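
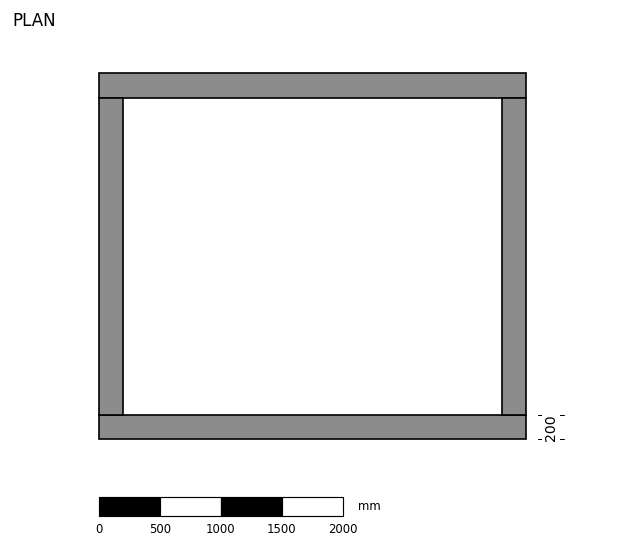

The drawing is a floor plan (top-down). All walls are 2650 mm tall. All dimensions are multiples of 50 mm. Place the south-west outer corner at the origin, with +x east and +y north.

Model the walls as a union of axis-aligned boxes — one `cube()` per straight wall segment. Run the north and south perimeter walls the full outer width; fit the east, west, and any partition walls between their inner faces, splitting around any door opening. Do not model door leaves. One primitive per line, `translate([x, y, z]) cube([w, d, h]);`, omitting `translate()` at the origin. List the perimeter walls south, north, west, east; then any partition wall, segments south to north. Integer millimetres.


cube([3500, 200, 2650]);
translate([0, 2800, 0]) cube([3500, 200, 2650]);
translate([0, 200, 0]) cube([200, 2600, 2650]);
translate([3300, 200, 0]) cube([200, 2600, 2650]);


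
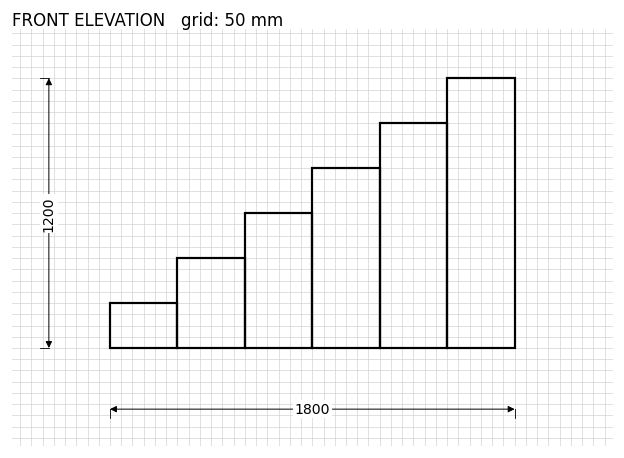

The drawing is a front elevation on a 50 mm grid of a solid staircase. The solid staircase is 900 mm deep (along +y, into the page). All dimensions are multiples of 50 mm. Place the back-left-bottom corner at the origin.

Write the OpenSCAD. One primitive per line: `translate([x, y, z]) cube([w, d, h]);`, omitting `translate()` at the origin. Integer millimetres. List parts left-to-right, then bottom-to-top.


cube([300, 900, 200]);
translate([300, 0, 0]) cube([300, 900, 400]);
translate([600, 0, 0]) cube([300, 900, 600]);
translate([900, 0, 0]) cube([300, 900, 800]);
translate([1200, 0, 0]) cube([300, 900, 1000]);
translate([1500, 0, 0]) cube([300, 900, 1200]);


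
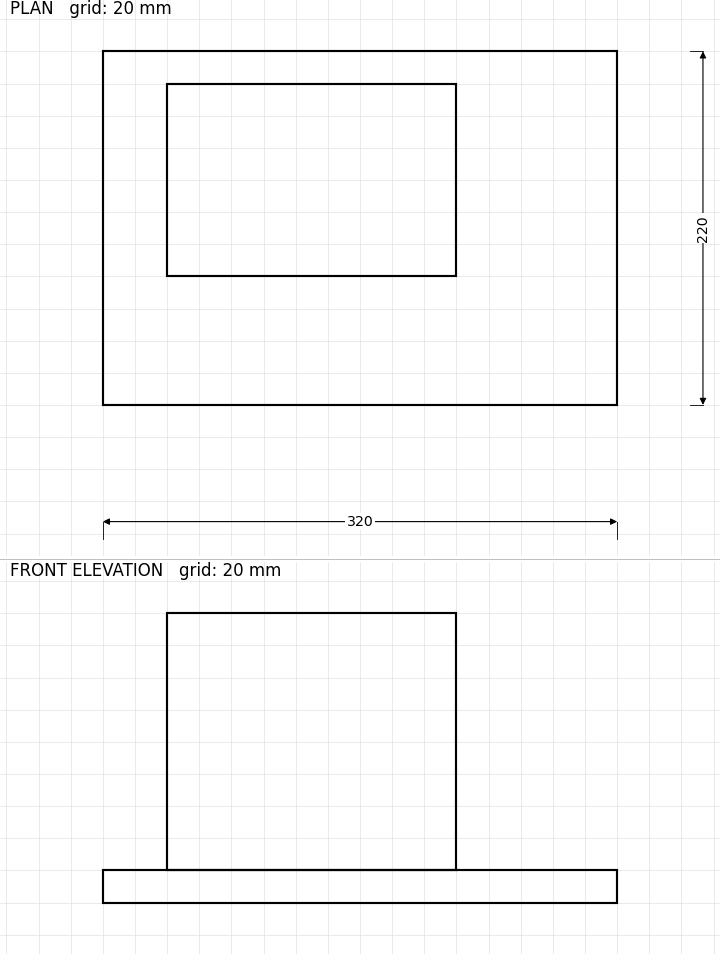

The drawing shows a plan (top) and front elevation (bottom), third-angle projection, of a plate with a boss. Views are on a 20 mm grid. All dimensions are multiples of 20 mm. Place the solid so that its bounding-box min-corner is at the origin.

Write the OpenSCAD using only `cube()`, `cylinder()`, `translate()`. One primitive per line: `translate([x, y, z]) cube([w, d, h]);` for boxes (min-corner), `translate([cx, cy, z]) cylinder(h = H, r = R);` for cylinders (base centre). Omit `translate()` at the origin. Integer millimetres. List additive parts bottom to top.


cube([320, 220, 20]);
translate([40, 80, 20]) cube([180, 120, 160]);


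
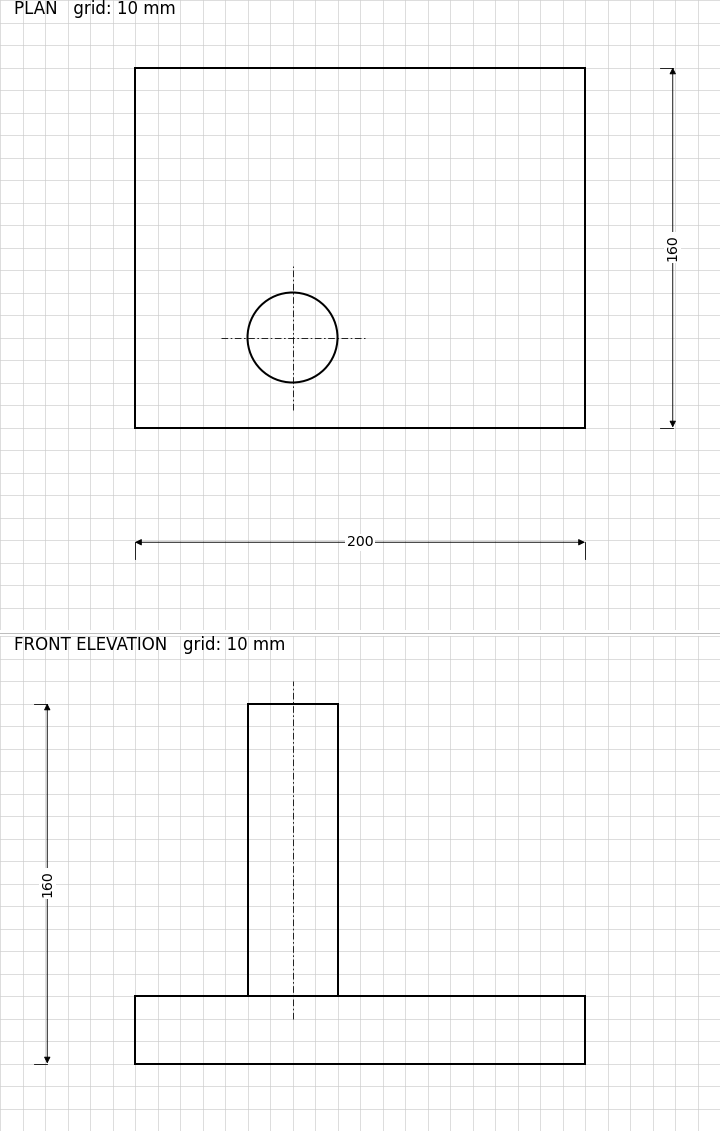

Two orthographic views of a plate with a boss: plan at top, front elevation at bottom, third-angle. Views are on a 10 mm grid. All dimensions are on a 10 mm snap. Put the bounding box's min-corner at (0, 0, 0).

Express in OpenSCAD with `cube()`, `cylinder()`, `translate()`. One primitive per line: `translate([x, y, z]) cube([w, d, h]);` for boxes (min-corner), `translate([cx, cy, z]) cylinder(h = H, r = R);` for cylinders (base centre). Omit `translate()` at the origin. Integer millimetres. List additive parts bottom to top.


cube([200, 160, 30]);
translate([70, 40, 30]) cylinder(h = 130, r = 20);


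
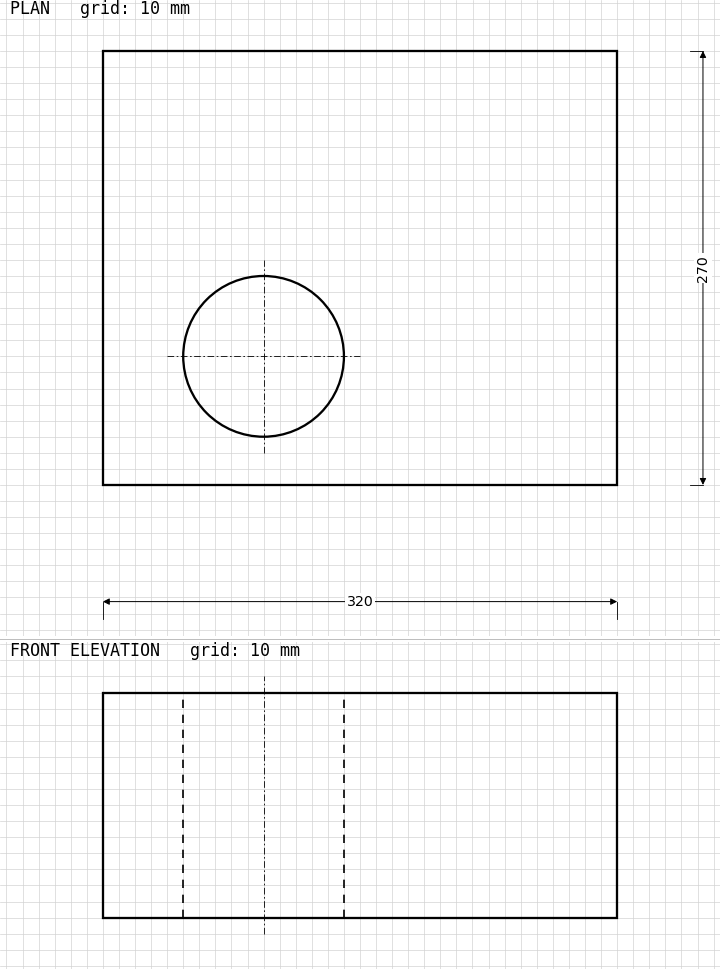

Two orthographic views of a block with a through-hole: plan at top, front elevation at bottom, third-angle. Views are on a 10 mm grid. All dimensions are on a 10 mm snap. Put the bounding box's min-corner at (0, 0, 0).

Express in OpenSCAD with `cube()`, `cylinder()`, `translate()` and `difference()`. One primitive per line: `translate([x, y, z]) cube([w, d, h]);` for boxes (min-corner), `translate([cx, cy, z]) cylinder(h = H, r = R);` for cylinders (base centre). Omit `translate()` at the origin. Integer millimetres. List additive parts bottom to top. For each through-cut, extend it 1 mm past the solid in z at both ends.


difference() {
  cube([320, 270, 140]);
  translate([100, 80, -1]) cylinder(h = 142, r = 50);
}


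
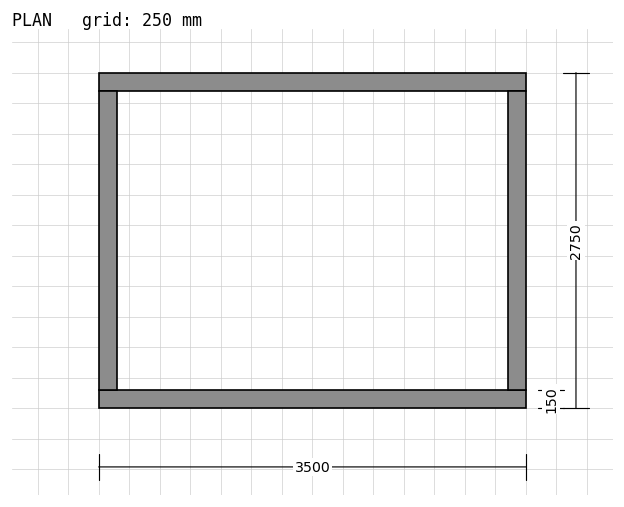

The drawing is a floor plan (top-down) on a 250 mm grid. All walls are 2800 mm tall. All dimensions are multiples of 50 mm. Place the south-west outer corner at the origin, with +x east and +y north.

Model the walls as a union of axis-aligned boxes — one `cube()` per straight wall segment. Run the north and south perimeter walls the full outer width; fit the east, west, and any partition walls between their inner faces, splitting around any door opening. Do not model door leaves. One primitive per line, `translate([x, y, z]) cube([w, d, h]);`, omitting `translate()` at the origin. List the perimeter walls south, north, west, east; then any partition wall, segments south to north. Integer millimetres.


cube([3500, 150, 2800]);
translate([0, 2600, 0]) cube([3500, 150, 2800]);
translate([0, 150, 0]) cube([150, 2450, 2800]);
translate([3350, 150, 0]) cube([150, 2450, 2800]);


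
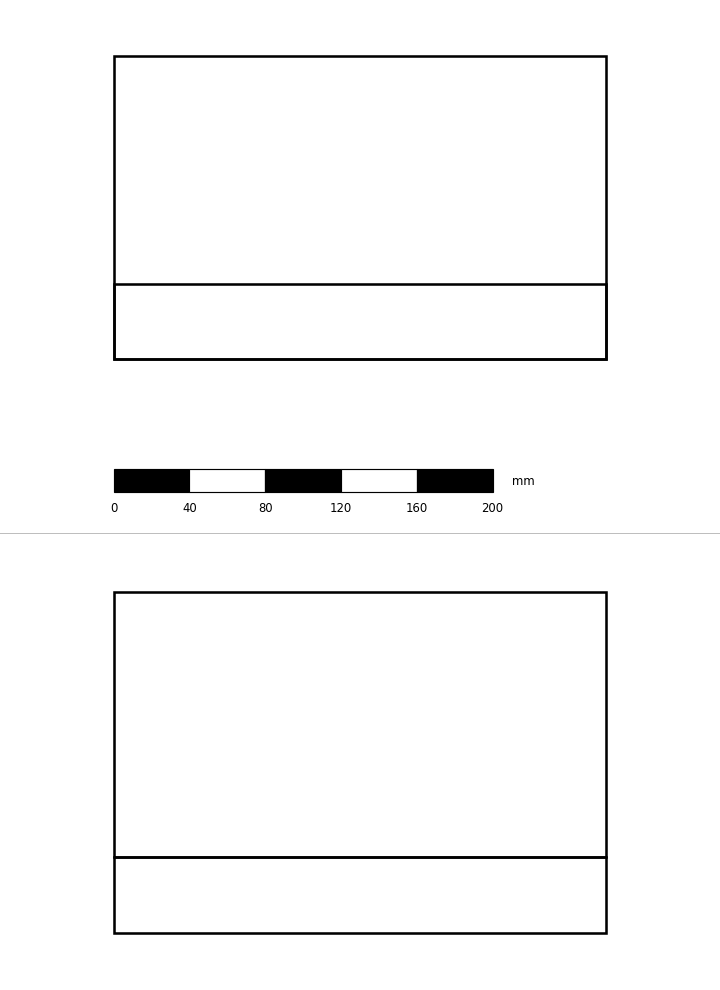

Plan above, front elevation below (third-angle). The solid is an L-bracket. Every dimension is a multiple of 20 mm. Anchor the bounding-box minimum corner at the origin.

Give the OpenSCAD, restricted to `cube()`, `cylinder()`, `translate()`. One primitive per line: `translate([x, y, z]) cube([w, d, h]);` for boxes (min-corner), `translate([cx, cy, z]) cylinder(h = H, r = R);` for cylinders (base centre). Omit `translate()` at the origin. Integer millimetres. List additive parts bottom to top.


cube([260, 160, 40]);
translate([0, 0, 40]) cube([260, 40, 140]);


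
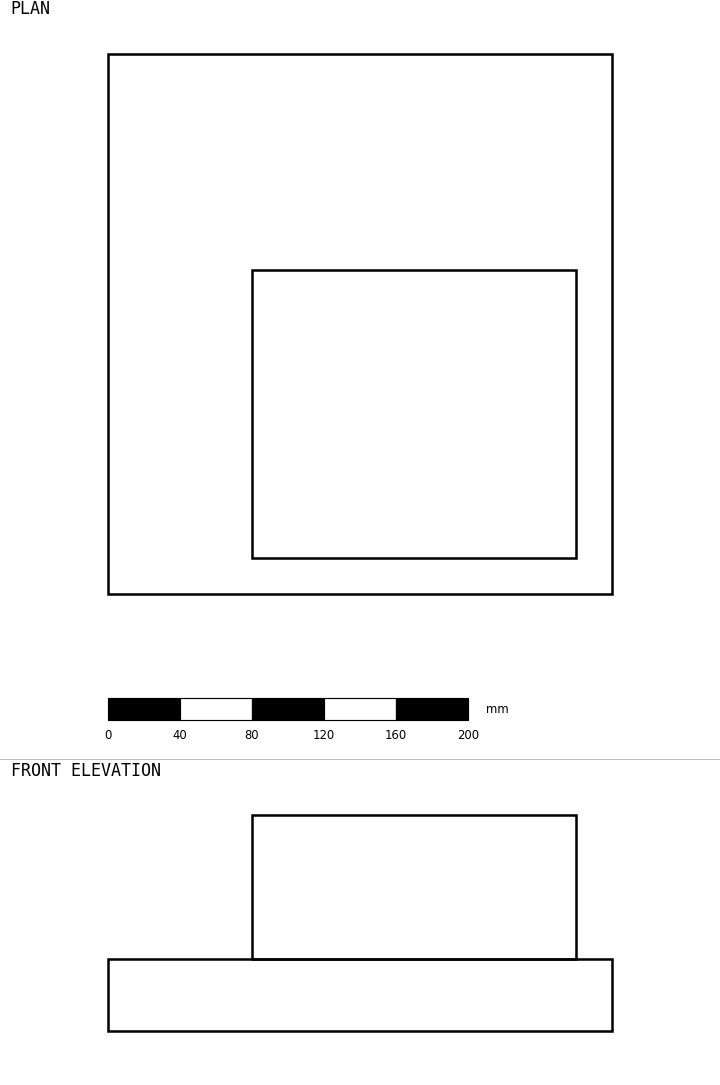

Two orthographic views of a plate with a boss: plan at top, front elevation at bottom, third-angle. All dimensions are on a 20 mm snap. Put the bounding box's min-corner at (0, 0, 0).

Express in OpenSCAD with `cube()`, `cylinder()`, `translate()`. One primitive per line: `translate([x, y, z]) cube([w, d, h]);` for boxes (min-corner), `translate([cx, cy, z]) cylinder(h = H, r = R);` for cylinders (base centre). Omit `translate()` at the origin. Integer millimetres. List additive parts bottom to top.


cube([280, 300, 40]);
translate([80, 20, 40]) cube([180, 160, 80]);


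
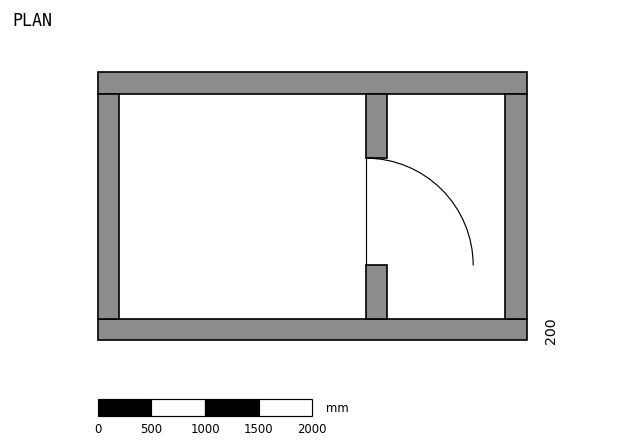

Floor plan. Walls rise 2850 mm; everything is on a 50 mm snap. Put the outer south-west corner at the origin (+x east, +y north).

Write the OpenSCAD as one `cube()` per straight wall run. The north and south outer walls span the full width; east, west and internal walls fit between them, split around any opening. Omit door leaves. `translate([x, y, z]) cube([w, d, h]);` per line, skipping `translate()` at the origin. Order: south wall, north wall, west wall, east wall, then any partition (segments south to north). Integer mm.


cube([4000, 200, 2850]);
translate([0, 2300, 0]) cube([4000, 200, 2850]);
translate([0, 200, 0]) cube([200, 2100, 2850]);
translate([3800, 200, 0]) cube([200, 2100, 2850]);
translate([2500, 200, 0]) cube([200, 500, 2850]);
translate([2500, 1700, 0]) cube([200, 600, 2850]);


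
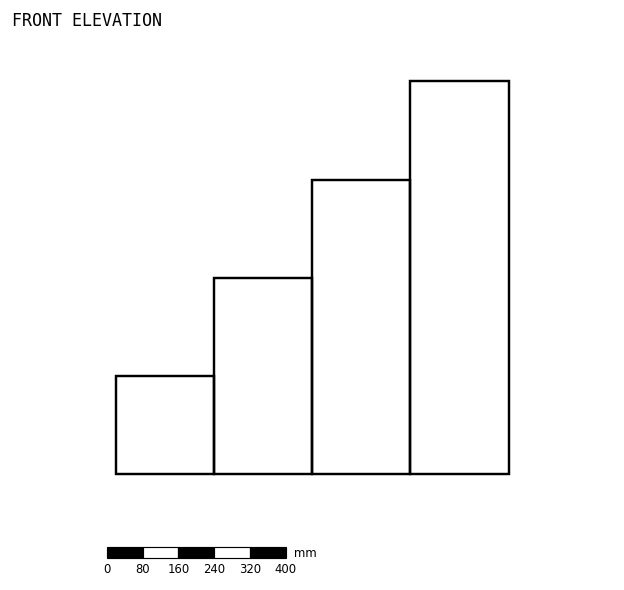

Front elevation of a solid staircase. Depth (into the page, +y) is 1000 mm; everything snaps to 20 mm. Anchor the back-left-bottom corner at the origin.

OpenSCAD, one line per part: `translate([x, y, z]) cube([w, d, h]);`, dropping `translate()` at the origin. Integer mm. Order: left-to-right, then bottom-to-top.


cube([220, 1000, 220]);
translate([220, 0, 0]) cube([220, 1000, 440]);
translate([440, 0, 0]) cube([220, 1000, 660]);
translate([660, 0, 0]) cube([220, 1000, 880]);


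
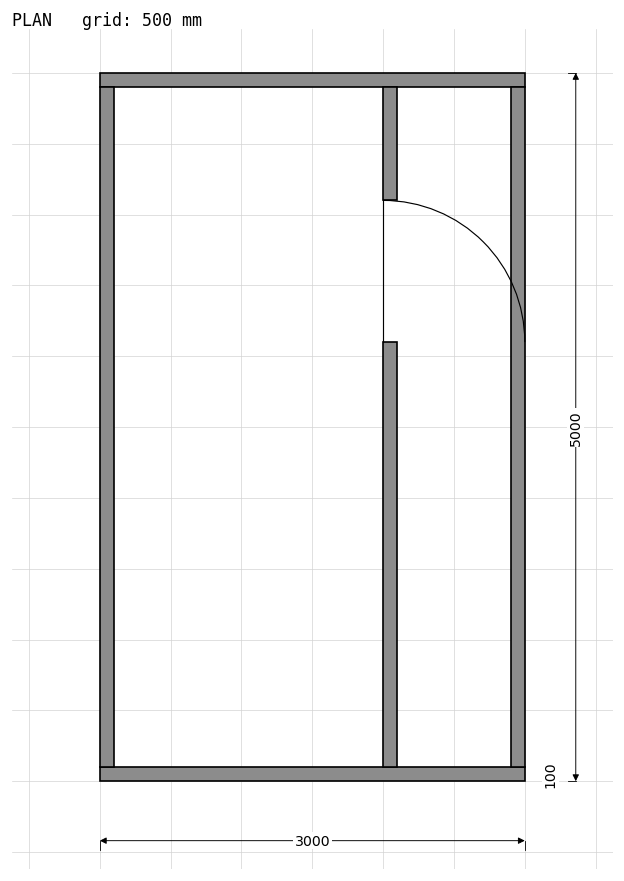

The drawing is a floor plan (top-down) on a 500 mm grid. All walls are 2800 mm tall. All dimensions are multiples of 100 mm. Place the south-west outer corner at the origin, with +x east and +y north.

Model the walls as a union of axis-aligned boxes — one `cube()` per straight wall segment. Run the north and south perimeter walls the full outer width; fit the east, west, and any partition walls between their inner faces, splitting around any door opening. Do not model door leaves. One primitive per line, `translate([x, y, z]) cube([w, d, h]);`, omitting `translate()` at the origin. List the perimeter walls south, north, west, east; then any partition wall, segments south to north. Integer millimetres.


cube([3000, 100, 2800]);
translate([0, 4900, 0]) cube([3000, 100, 2800]);
translate([0, 100, 0]) cube([100, 4800, 2800]);
translate([2900, 100, 0]) cube([100, 4800, 2800]);
translate([2000, 100, 0]) cube([100, 3000, 2800]);
translate([2000, 4100, 0]) cube([100, 800, 2800]);


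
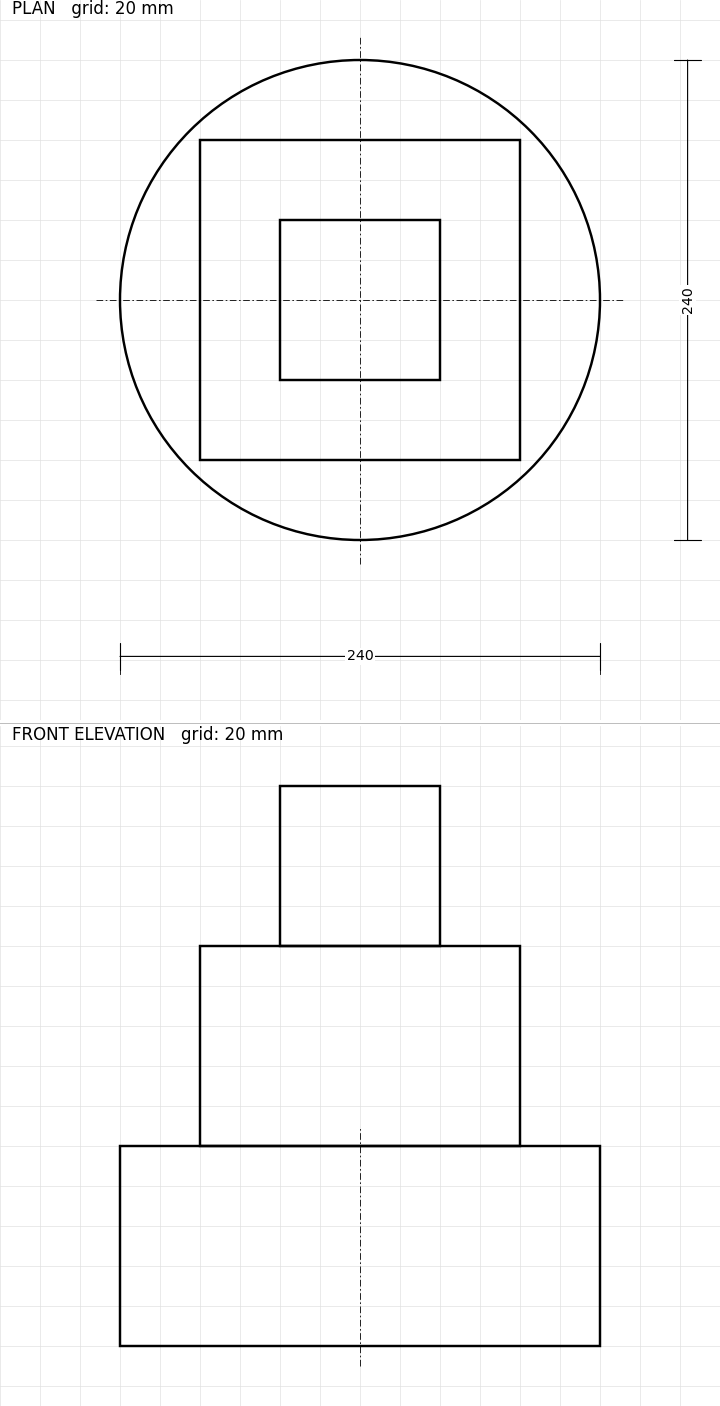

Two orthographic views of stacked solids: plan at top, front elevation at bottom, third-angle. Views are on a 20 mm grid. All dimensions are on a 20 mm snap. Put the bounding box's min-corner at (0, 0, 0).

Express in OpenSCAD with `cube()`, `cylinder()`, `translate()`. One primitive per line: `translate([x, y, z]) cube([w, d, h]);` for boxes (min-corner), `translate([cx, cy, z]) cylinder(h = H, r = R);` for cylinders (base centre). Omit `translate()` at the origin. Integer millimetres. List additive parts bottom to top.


translate([120, 120, 0]) cylinder(h = 100, r = 120);
translate([40, 40, 100]) cube([160, 160, 100]);
translate([80, 80, 200]) cube([80, 80, 80]);


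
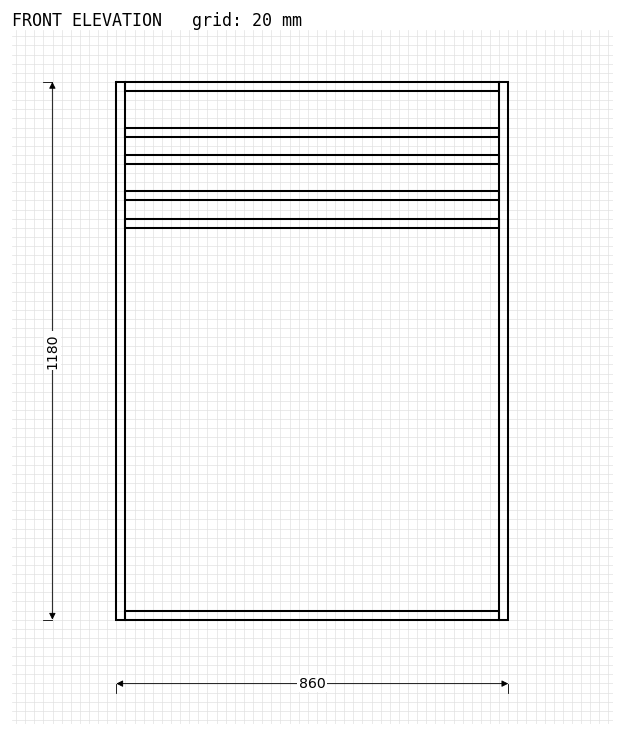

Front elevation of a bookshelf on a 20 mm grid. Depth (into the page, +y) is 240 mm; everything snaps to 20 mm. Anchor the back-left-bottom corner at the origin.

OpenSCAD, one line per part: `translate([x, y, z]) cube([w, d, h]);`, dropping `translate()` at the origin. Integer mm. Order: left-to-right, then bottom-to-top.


cube([20, 240, 1180]);
translate([20, 0, 0]) cube([820, 240, 20]);
translate([20, 0, 860]) cube([820, 240, 20]);
translate([20, 0, 920]) cube([820, 240, 20]);
translate([20, 0, 1000]) cube([820, 240, 20]);
translate([20, 0, 1060]) cube([820, 240, 20]);
translate([20, 0, 1160]) cube([820, 240, 20]);
translate([840, 0, 0]) cube([20, 240, 1180]);


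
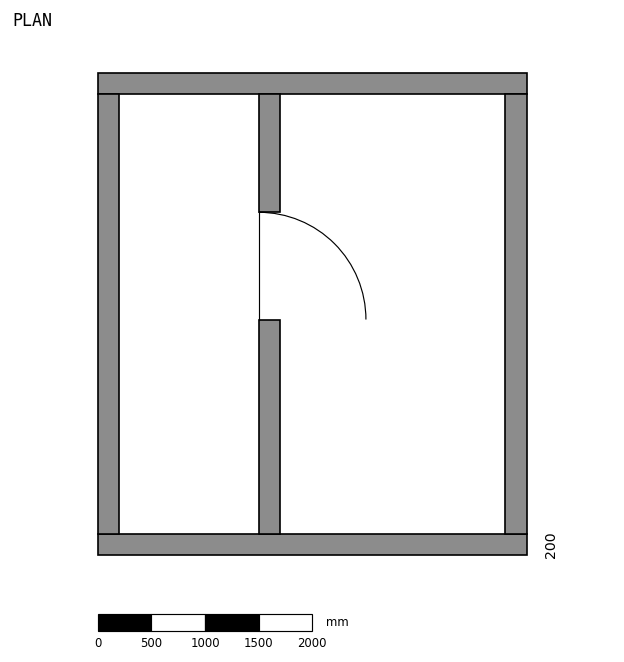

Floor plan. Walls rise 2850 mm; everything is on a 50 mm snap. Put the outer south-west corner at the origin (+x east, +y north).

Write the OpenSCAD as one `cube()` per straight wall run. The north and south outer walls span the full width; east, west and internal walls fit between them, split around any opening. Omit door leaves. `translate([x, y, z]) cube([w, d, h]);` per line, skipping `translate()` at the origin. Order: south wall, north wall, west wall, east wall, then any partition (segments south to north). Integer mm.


cube([4000, 200, 2850]);
translate([0, 4300, 0]) cube([4000, 200, 2850]);
translate([0, 200, 0]) cube([200, 4100, 2850]);
translate([3800, 200, 0]) cube([200, 4100, 2850]);
translate([1500, 200, 0]) cube([200, 2000, 2850]);
translate([1500, 3200, 0]) cube([200, 1100, 2850]);


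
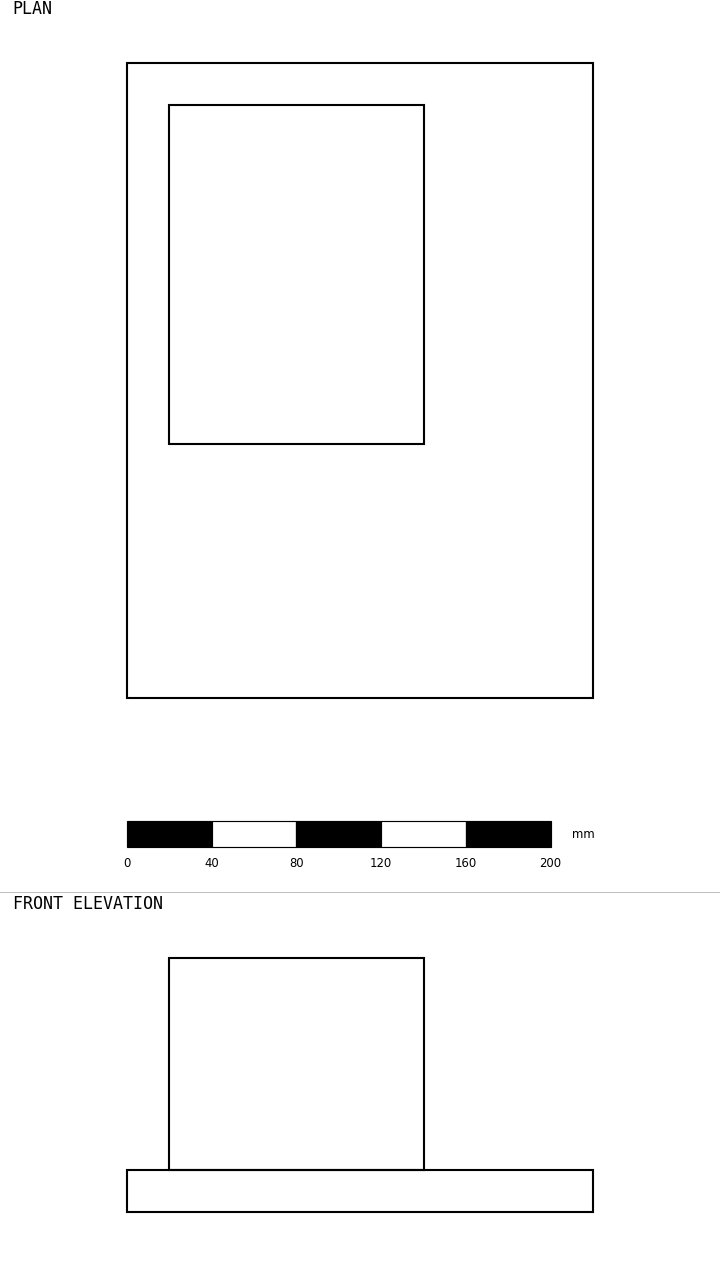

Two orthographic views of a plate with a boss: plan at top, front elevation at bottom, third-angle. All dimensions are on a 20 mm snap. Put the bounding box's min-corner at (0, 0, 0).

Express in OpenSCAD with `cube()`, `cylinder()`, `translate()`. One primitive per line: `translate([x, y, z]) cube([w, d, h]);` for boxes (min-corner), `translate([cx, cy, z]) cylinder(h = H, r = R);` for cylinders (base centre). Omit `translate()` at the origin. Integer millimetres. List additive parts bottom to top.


cube([220, 300, 20]);
translate([20, 120, 20]) cube([120, 160, 100]);


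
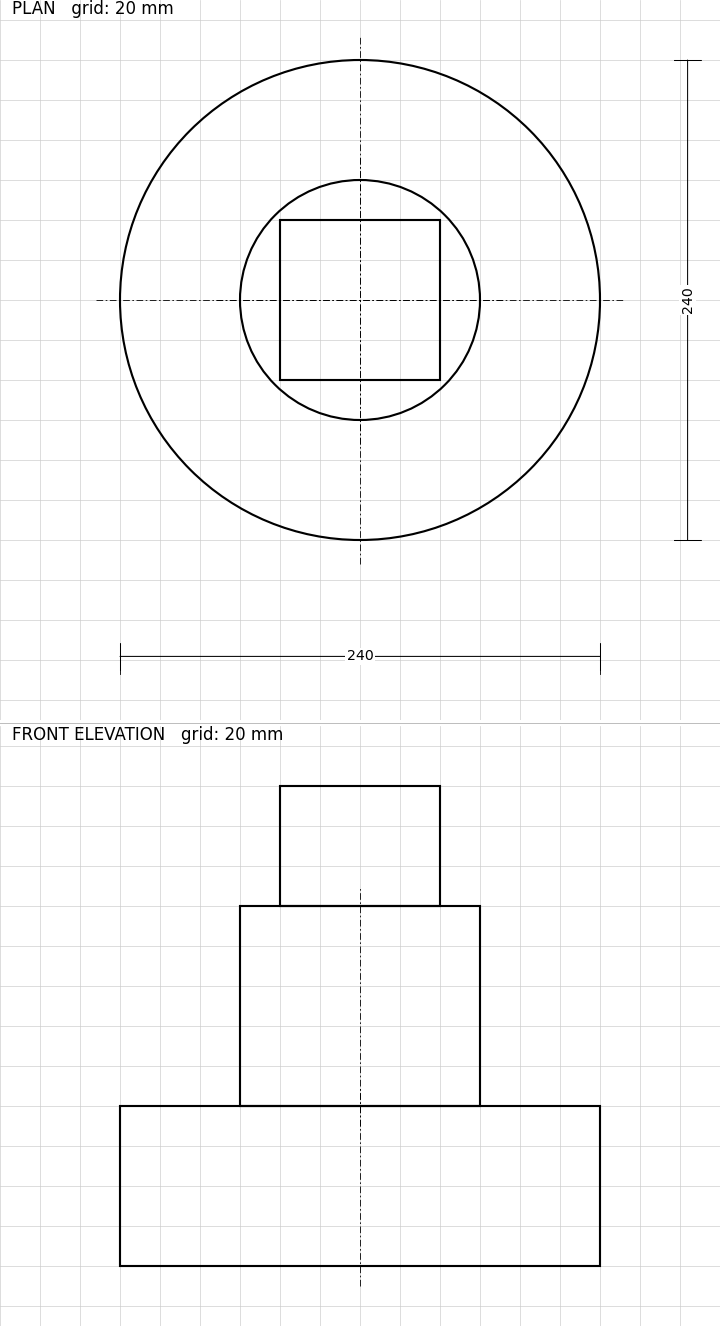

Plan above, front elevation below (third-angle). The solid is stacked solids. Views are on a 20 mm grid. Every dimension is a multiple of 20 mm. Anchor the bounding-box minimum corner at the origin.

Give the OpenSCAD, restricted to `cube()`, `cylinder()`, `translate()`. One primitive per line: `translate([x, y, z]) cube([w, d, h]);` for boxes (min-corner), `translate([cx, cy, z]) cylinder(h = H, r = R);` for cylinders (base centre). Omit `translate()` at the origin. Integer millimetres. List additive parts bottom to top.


translate([120, 120, 0]) cylinder(h = 80, r = 120);
translate([120, 120, 80]) cylinder(h = 100, r = 60);
translate([80, 80, 180]) cube([80, 80, 60]);


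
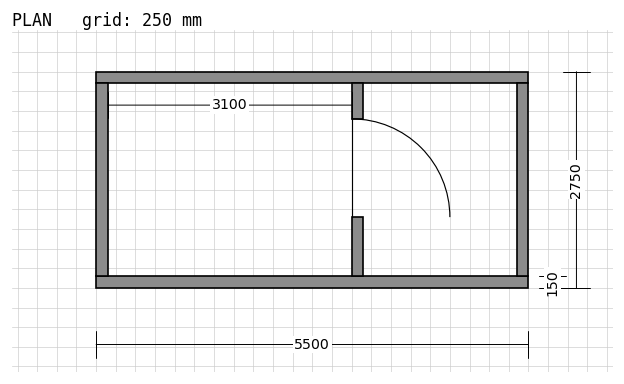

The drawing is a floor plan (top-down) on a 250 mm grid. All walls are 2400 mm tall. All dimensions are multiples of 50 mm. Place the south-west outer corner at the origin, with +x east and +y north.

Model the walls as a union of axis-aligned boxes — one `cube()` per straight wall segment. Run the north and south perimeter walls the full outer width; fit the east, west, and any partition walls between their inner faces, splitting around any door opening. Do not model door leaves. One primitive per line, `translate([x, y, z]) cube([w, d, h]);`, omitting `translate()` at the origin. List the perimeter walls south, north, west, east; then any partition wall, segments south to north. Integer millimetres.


cube([5500, 150, 2400]);
translate([0, 2600, 0]) cube([5500, 150, 2400]);
translate([0, 150, 0]) cube([150, 2450, 2400]);
translate([5350, 150, 0]) cube([150, 2450, 2400]);
translate([3250, 150, 0]) cube([150, 750, 2400]);
translate([3250, 2150, 0]) cube([150, 450, 2400]);


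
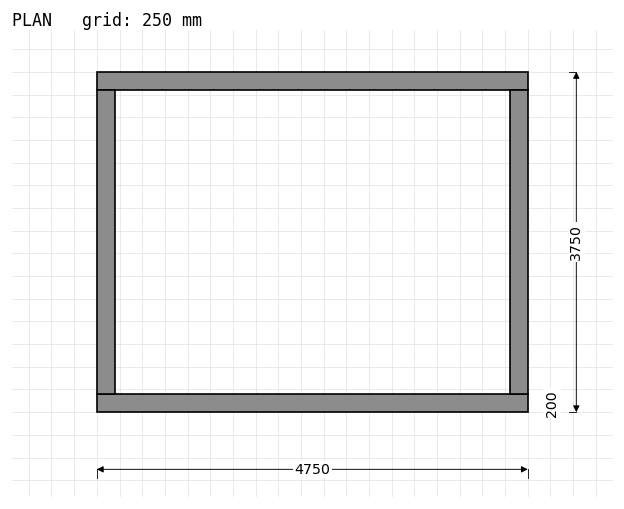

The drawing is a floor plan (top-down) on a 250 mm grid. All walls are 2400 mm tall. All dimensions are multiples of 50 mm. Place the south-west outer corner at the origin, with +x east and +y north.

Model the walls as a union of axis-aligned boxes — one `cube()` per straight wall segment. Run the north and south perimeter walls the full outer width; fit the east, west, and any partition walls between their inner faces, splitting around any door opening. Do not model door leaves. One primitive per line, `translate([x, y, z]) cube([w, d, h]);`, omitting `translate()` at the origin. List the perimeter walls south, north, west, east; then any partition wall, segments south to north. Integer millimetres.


cube([4750, 200, 2400]);
translate([0, 3550, 0]) cube([4750, 200, 2400]);
translate([0, 200, 0]) cube([200, 3350, 2400]);
translate([4550, 200, 0]) cube([200, 3350, 2400]);


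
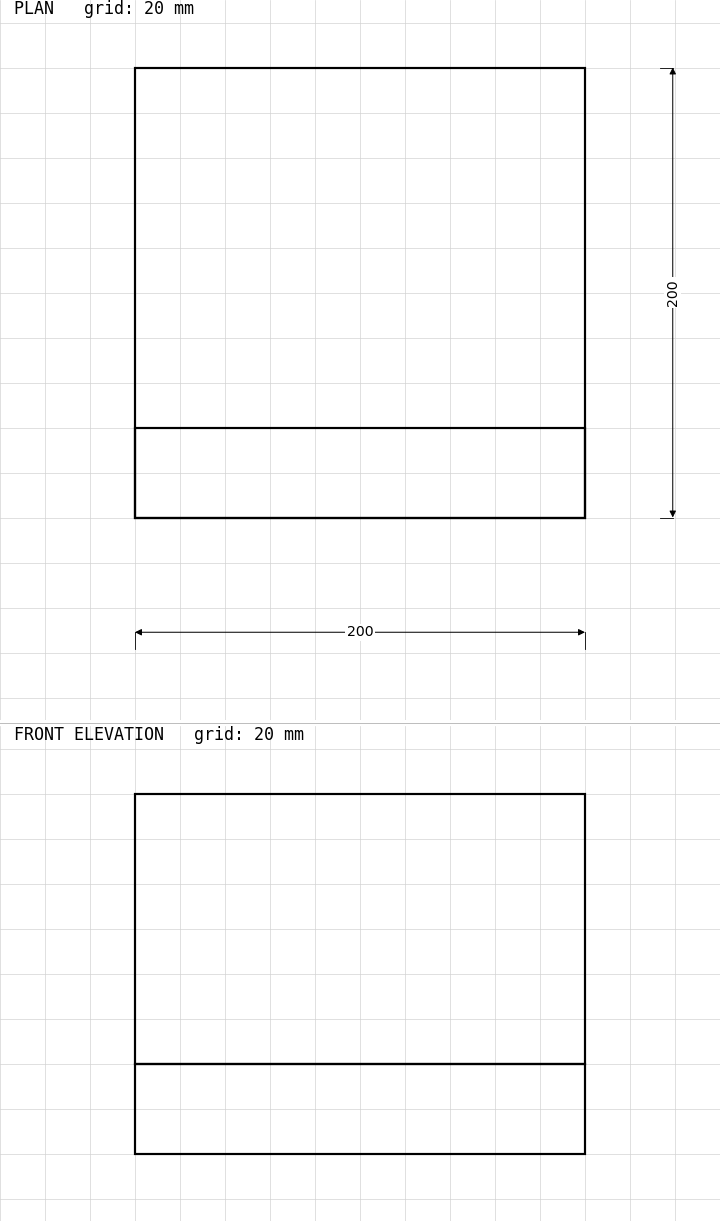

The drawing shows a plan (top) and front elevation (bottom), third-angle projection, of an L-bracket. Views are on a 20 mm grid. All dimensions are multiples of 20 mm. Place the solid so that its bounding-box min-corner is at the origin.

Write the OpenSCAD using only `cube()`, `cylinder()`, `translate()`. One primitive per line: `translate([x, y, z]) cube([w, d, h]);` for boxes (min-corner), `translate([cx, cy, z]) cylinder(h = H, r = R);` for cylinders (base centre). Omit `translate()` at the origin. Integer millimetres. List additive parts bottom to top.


cube([200, 200, 40]);
translate([0, 0, 40]) cube([200, 40, 120]);


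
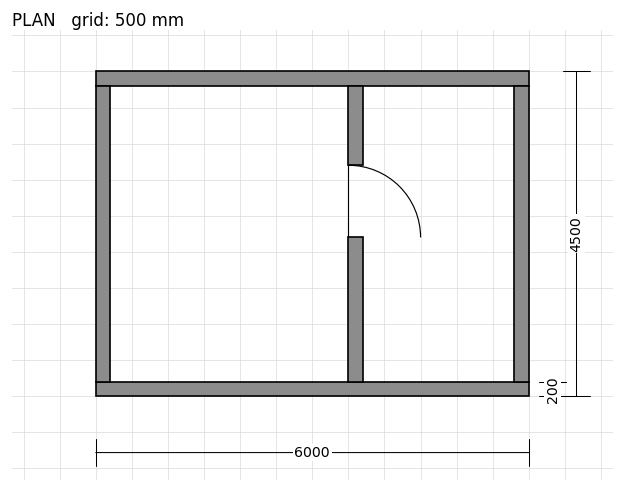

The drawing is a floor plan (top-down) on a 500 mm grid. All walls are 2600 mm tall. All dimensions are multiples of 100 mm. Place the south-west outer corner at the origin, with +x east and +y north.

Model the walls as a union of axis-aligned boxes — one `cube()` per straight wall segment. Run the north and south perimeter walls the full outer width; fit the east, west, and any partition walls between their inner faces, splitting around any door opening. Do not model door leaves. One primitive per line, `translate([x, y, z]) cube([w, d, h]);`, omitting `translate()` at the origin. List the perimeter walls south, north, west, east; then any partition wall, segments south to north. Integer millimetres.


cube([6000, 200, 2600]);
translate([0, 4300, 0]) cube([6000, 200, 2600]);
translate([0, 200, 0]) cube([200, 4100, 2600]);
translate([5800, 200, 0]) cube([200, 4100, 2600]);
translate([3500, 200, 0]) cube([200, 2000, 2600]);
translate([3500, 3200, 0]) cube([200, 1100, 2600]);


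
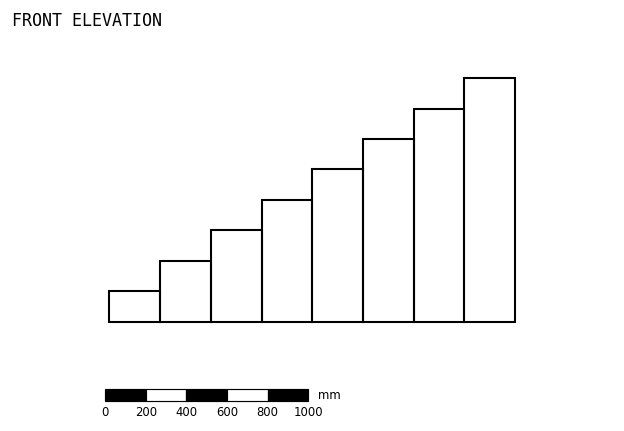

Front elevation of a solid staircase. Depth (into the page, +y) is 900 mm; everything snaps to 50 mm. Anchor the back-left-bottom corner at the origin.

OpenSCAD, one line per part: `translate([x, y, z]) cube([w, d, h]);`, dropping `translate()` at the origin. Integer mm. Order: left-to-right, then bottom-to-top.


cube([250, 900, 150]);
translate([250, 0, 0]) cube([250, 900, 300]);
translate([500, 0, 0]) cube([250, 900, 450]);
translate([750, 0, 0]) cube([250, 900, 600]);
translate([1000, 0, 0]) cube([250, 900, 750]);
translate([1250, 0, 0]) cube([250, 900, 900]);
translate([1500, 0, 0]) cube([250, 900, 1050]);
translate([1750, 0, 0]) cube([250, 900, 1200]);


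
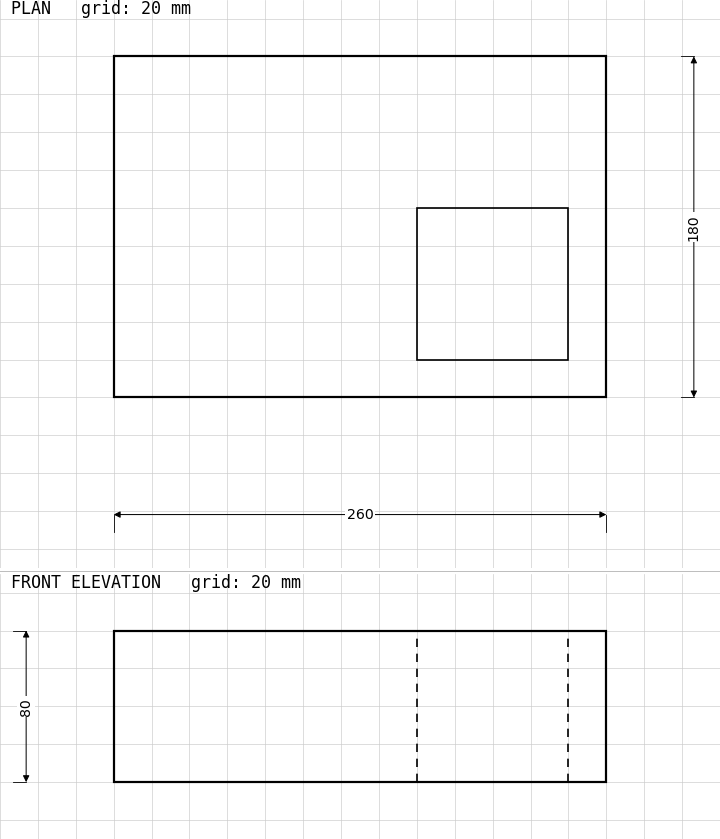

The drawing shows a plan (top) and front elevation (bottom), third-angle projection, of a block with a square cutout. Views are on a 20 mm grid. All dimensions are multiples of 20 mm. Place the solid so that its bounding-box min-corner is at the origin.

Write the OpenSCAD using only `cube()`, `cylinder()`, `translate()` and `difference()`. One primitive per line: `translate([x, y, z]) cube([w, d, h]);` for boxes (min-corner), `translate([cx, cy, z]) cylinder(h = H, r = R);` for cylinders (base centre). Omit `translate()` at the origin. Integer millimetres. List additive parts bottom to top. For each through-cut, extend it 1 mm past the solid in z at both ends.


difference() {
  cube([260, 180, 80]);
  translate([160, 20, -1]) cube([80, 80, 82]);
}


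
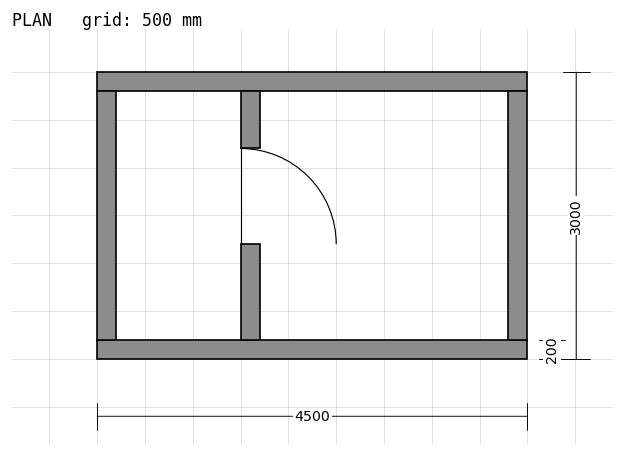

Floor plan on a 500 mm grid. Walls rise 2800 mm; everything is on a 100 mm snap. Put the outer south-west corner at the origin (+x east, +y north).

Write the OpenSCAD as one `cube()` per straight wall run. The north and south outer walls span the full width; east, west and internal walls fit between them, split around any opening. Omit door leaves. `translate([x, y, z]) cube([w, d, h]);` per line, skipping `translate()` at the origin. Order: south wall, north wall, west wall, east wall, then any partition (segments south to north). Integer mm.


cube([4500, 200, 2800]);
translate([0, 2800, 0]) cube([4500, 200, 2800]);
translate([0, 200, 0]) cube([200, 2600, 2800]);
translate([4300, 200, 0]) cube([200, 2600, 2800]);
translate([1500, 200, 0]) cube([200, 1000, 2800]);
translate([1500, 2200, 0]) cube([200, 600, 2800]);


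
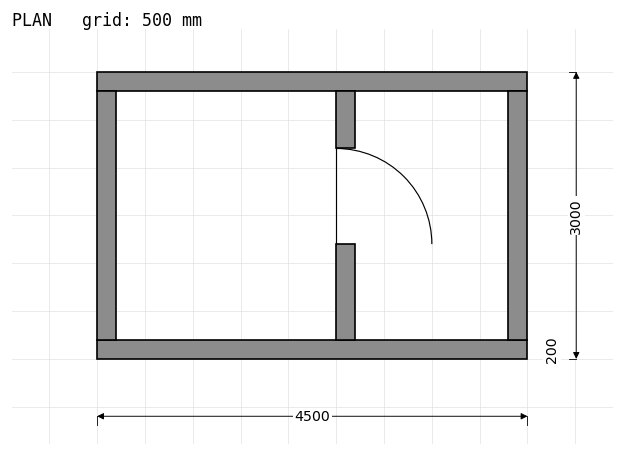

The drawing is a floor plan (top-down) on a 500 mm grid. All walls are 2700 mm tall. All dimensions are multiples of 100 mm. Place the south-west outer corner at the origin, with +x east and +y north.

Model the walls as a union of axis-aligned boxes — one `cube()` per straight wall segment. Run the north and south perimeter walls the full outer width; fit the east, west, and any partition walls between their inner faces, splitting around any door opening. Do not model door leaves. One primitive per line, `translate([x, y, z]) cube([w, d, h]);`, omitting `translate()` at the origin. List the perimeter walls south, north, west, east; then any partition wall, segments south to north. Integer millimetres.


cube([4500, 200, 2700]);
translate([0, 2800, 0]) cube([4500, 200, 2700]);
translate([0, 200, 0]) cube([200, 2600, 2700]);
translate([4300, 200, 0]) cube([200, 2600, 2700]);
translate([2500, 200, 0]) cube([200, 1000, 2700]);
translate([2500, 2200, 0]) cube([200, 600, 2700]);


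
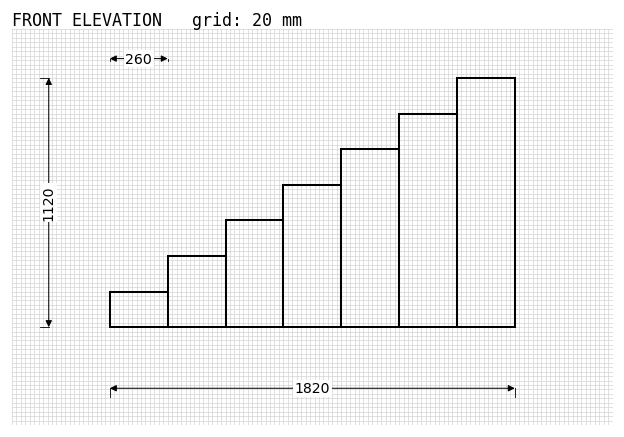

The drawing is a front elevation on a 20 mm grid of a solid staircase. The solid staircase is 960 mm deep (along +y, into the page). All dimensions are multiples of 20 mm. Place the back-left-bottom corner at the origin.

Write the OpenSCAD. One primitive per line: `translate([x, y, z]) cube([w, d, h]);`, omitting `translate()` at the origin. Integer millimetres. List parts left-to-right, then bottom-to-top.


cube([260, 960, 160]);
translate([260, 0, 0]) cube([260, 960, 320]);
translate([520, 0, 0]) cube([260, 960, 480]);
translate([780, 0, 0]) cube([260, 960, 640]);
translate([1040, 0, 0]) cube([260, 960, 800]);
translate([1300, 0, 0]) cube([260, 960, 960]);
translate([1560, 0, 0]) cube([260, 960, 1120]);


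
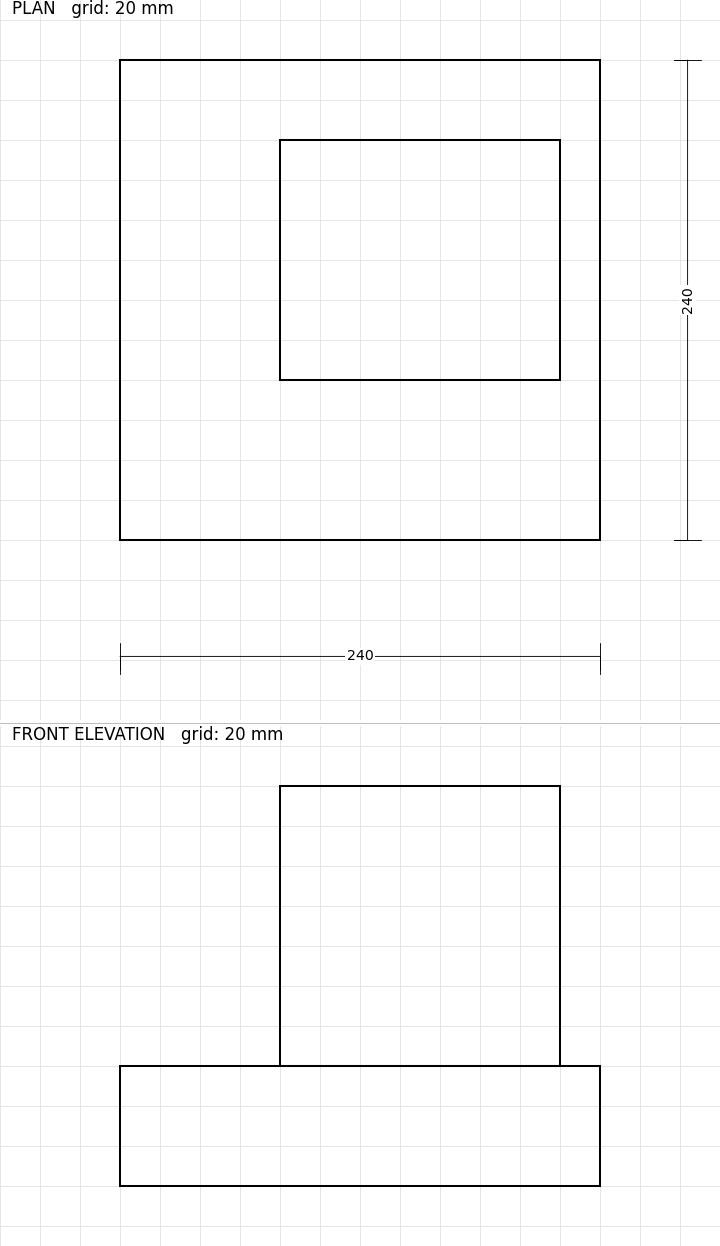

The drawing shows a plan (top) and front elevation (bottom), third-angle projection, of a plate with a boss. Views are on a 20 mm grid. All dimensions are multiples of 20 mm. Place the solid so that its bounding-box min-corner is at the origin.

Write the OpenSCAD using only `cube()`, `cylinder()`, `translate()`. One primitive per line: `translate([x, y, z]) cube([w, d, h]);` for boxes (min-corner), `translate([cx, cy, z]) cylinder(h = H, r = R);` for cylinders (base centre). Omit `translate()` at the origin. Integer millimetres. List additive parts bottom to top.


cube([240, 240, 60]);
translate([80, 80, 60]) cube([140, 120, 140]);


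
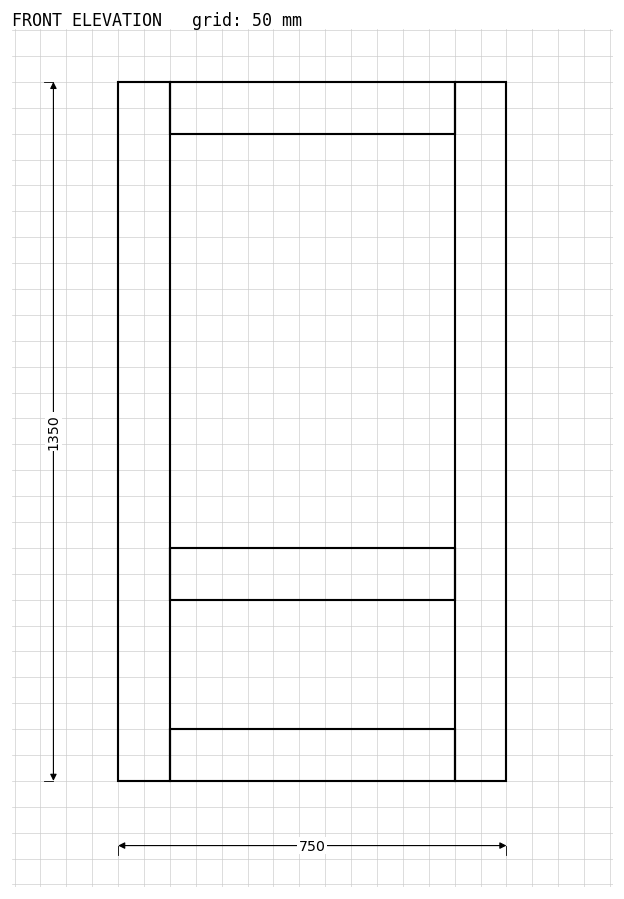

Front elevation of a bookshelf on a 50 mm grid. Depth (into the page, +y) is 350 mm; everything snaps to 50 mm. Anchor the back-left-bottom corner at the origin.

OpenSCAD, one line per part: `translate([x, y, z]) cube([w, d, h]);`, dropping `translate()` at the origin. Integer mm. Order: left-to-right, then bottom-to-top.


cube([100, 350, 1350]);
translate([100, 0, 0]) cube([550, 350, 100]);
translate([100, 0, 350]) cube([550, 350, 100]);
translate([100, 0, 1250]) cube([550, 350, 100]);
translate([650, 0, 0]) cube([100, 350, 1350]);


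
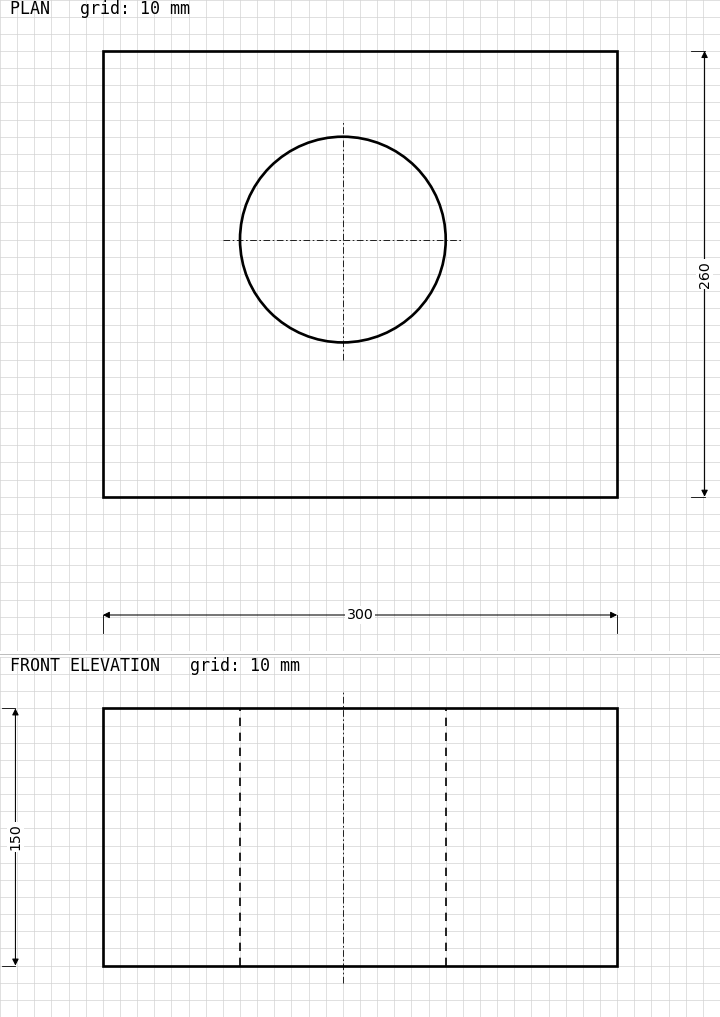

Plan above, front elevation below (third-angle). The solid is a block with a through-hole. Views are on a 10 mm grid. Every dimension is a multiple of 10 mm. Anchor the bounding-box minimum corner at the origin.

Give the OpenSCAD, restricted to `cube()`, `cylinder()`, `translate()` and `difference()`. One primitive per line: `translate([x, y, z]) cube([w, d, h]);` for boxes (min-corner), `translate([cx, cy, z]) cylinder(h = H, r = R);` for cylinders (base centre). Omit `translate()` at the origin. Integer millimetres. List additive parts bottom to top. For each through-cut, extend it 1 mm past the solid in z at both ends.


difference() {
  cube([300, 260, 150]);
  translate([140, 150, -1]) cylinder(h = 152, r = 60);
}


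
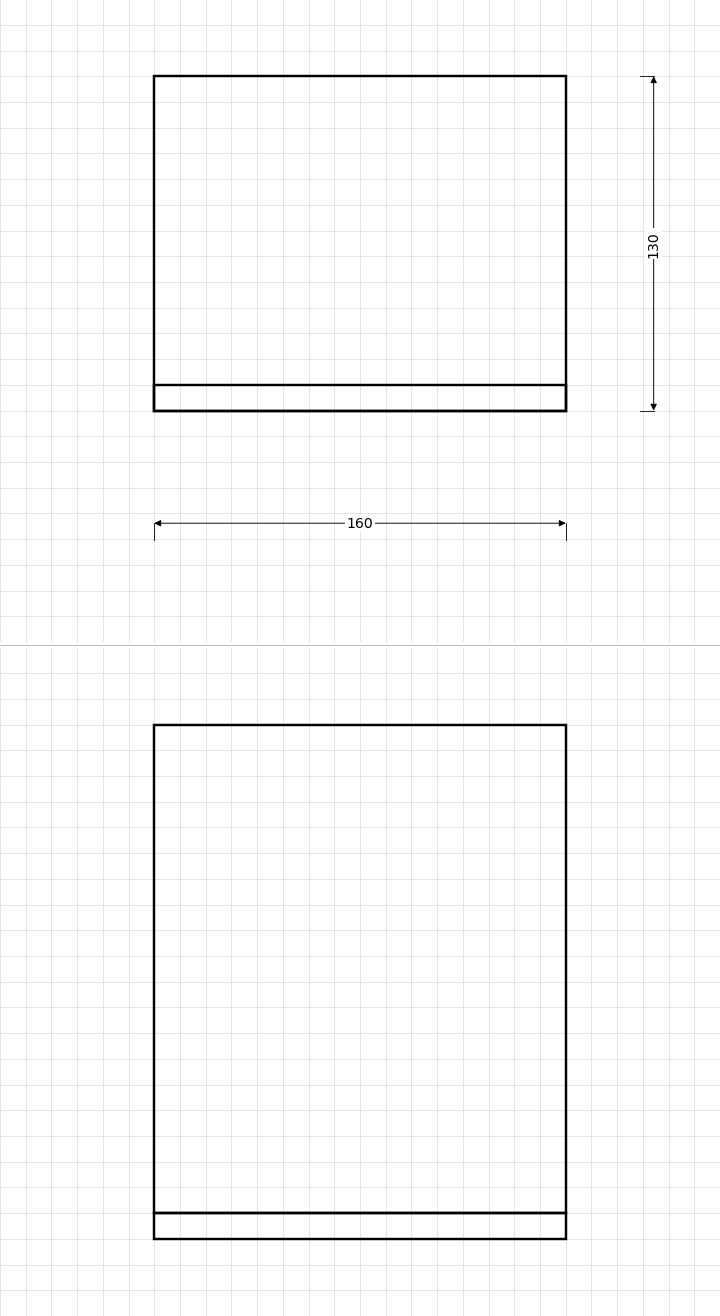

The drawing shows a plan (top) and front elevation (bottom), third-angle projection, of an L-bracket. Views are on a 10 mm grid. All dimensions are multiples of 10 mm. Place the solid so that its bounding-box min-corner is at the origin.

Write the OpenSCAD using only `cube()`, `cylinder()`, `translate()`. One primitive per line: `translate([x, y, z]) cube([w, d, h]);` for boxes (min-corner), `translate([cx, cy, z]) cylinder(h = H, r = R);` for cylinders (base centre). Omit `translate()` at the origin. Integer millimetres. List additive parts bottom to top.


cube([160, 130, 10]);
translate([0, 0, 10]) cube([160, 10, 190]);


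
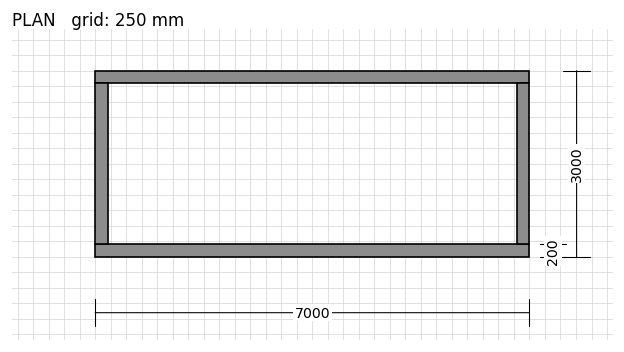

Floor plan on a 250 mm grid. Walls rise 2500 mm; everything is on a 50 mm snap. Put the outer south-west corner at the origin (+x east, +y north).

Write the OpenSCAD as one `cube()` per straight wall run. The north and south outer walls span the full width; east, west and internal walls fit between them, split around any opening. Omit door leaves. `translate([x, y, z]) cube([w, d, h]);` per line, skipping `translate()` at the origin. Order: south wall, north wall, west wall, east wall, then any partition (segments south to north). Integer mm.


cube([7000, 200, 2500]);
translate([0, 2800, 0]) cube([7000, 200, 2500]);
translate([0, 200, 0]) cube([200, 2600, 2500]);
translate([6800, 200, 0]) cube([200, 2600, 2500]);


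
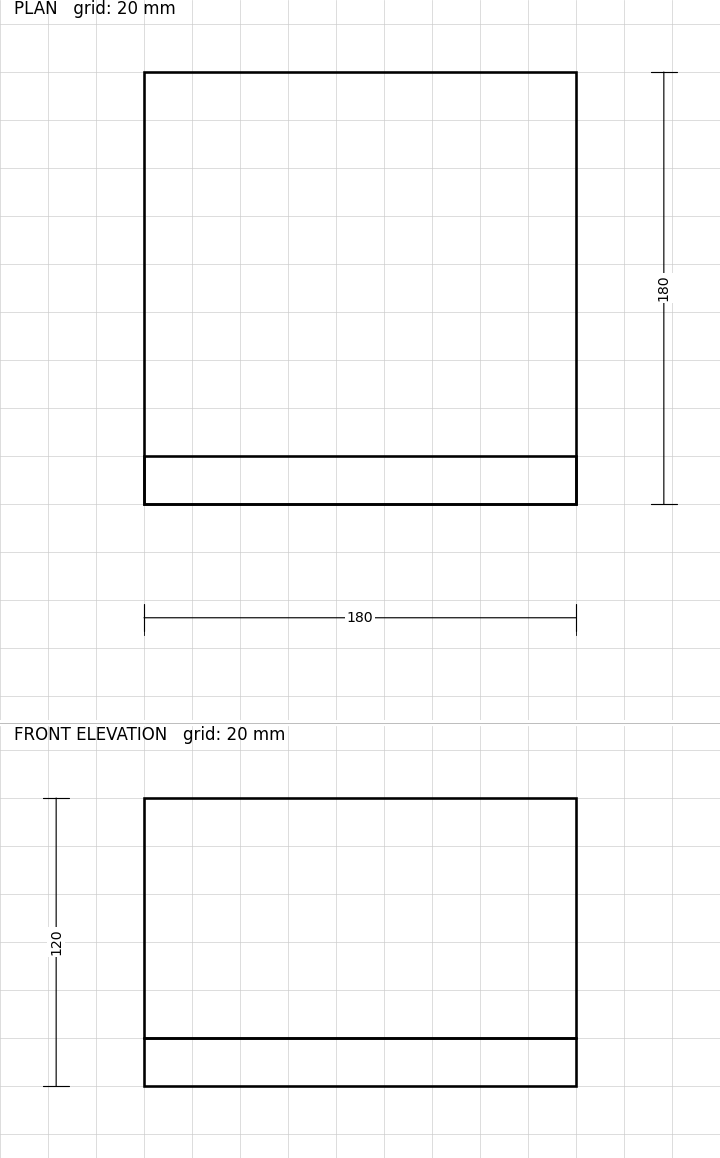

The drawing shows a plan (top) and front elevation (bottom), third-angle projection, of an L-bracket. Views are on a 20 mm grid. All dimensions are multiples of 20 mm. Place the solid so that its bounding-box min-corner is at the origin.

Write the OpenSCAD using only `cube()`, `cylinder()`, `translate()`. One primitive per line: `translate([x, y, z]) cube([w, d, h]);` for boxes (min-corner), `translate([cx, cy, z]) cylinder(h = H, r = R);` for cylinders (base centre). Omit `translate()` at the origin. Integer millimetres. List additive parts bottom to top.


cube([180, 180, 20]);
translate([0, 0, 20]) cube([180, 20, 100]);


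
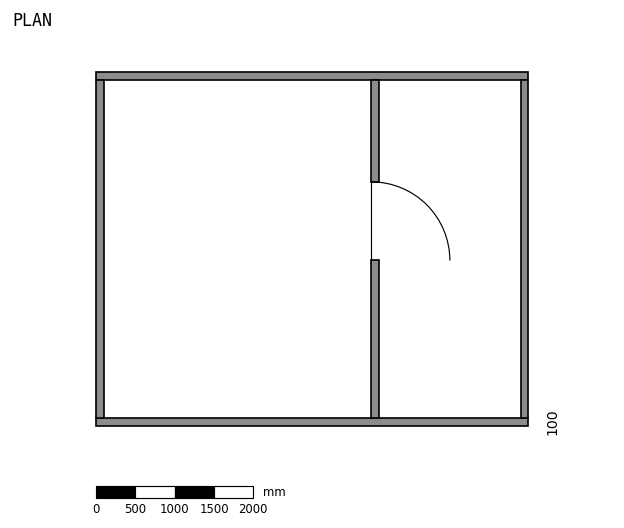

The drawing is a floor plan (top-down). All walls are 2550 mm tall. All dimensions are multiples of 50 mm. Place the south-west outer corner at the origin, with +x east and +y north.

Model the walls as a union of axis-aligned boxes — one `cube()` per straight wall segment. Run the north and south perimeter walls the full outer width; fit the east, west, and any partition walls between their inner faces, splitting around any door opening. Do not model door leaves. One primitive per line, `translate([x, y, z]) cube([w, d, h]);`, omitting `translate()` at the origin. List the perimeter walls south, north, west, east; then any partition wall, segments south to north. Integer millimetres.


cube([5500, 100, 2550]);
translate([0, 4400, 0]) cube([5500, 100, 2550]);
translate([0, 100, 0]) cube([100, 4300, 2550]);
translate([5400, 100, 0]) cube([100, 4300, 2550]);
translate([3500, 100, 0]) cube([100, 2000, 2550]);
translate([3500, 3100, 0]) cube([100, 1300, 2550]);


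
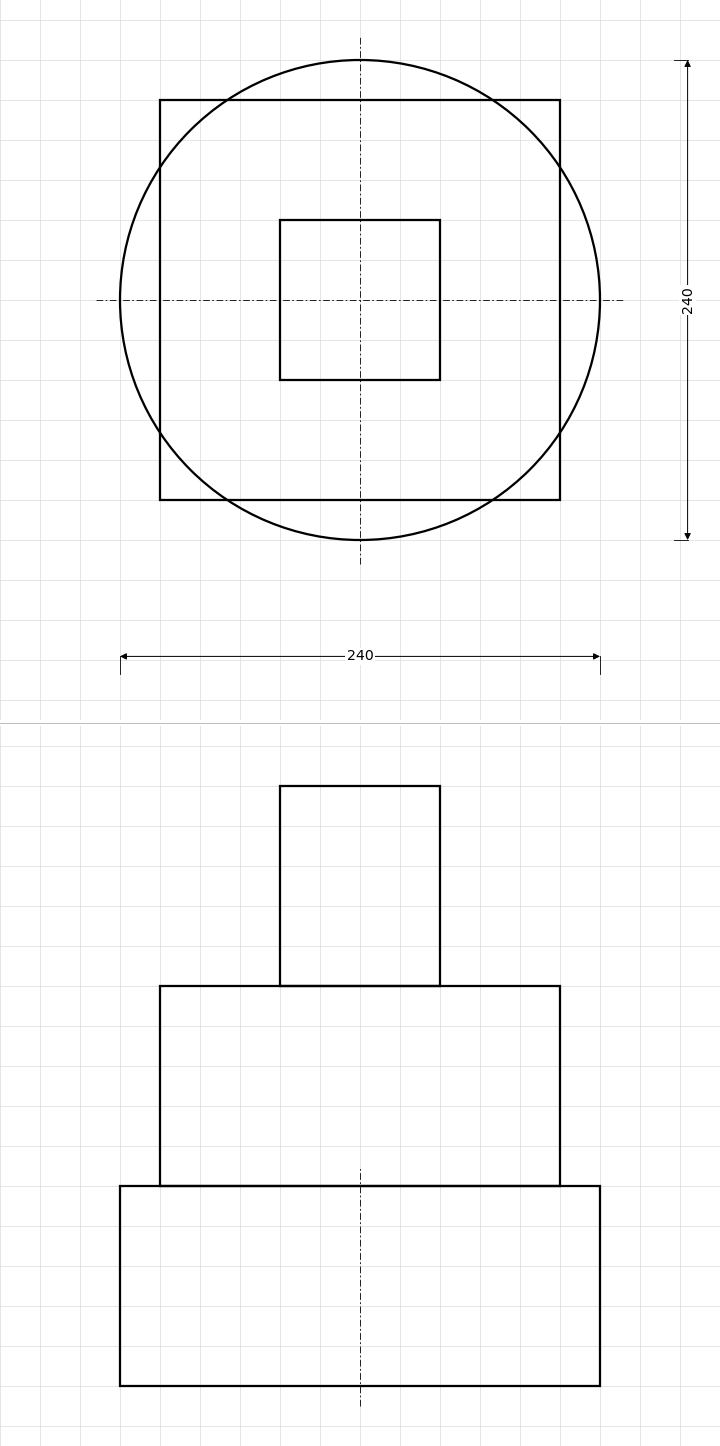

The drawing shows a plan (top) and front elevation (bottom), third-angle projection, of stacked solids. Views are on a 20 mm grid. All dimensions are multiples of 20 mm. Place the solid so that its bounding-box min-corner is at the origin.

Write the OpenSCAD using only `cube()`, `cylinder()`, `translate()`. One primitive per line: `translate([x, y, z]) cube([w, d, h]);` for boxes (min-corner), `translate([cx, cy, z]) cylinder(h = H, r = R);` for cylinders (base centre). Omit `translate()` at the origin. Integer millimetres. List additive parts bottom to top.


translate([120, 120, 0]) cylinder(h = 100, r = 120);
translate([20, 20, 100]) cube([200, 200, 100]);
translate([80, 80, 200]) cube([80, 80, 100]);


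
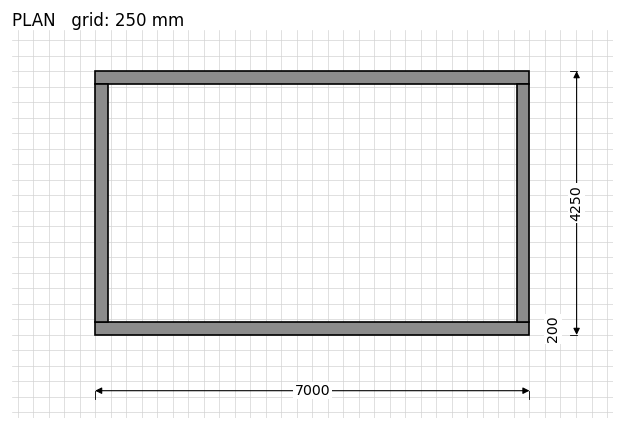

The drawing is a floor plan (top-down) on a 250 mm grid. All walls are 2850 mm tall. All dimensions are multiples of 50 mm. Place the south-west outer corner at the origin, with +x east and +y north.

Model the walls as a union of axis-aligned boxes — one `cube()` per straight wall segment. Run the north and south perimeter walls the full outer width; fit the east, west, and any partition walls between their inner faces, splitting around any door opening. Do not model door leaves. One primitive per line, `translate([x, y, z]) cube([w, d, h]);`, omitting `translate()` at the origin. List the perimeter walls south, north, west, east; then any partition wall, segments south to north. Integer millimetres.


cube([7000, 200, 2850]);
translate([0, 4050, 0]) cube([7000, 200, 2850]);
translate([0, 200, 0]) cube([200, 3850, 2850]);
translate([6800, 200, 0]) cube([200, 3850, 2850]);


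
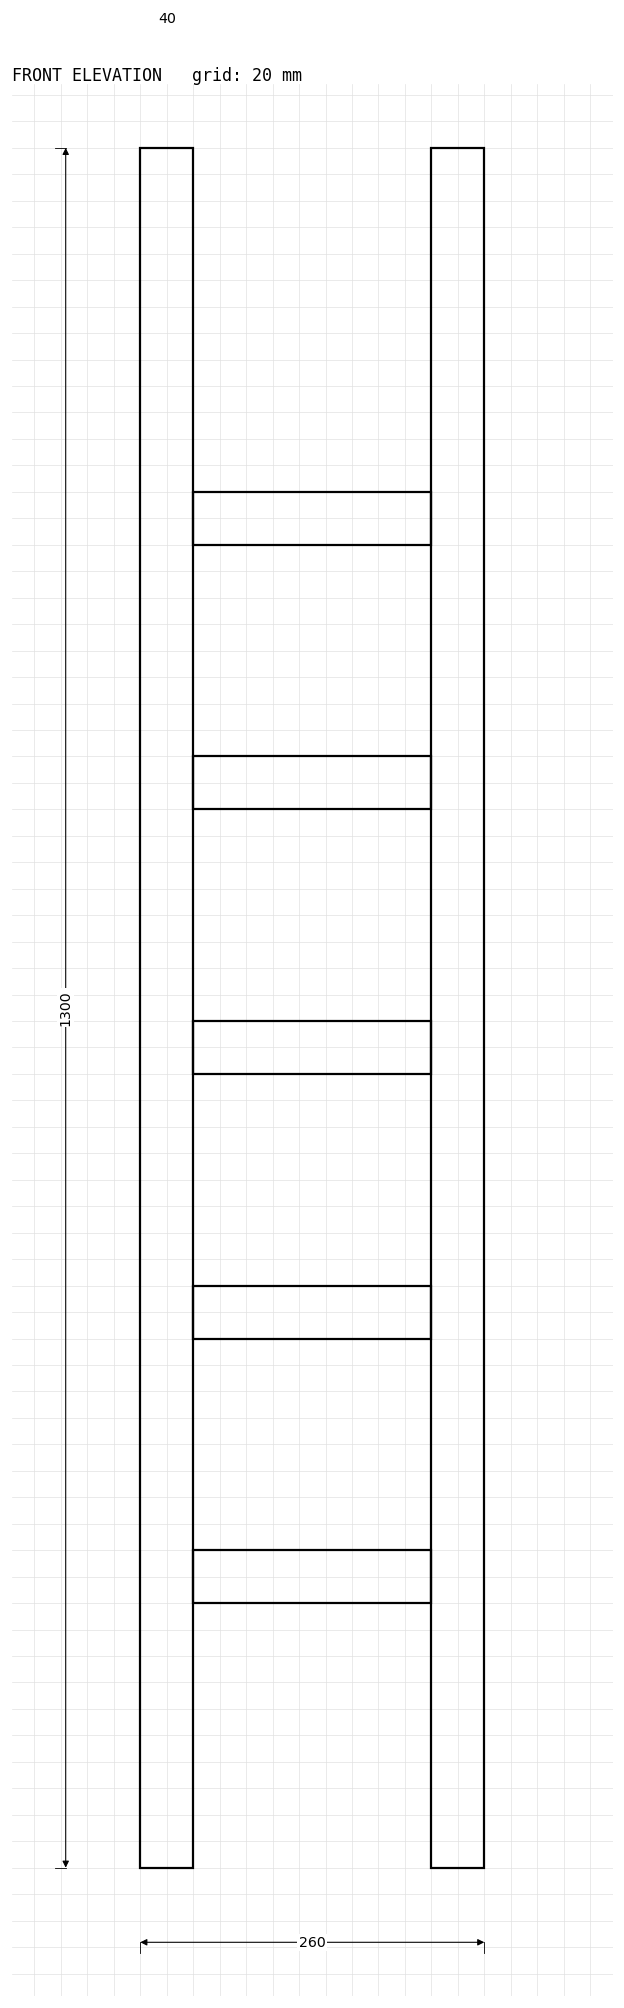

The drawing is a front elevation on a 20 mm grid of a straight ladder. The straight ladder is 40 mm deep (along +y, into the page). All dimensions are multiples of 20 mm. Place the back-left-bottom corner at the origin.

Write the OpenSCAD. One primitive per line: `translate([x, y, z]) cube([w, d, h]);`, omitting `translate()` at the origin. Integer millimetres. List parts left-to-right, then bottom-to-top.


cube([40, 40, 1300]);
translate([40, 0, 200]) cube([180, 40, 40]);
translate([40, 0, 400]) cube([180, 40, 40]);
translate([40, 0, 600]) cube([180, 40, 40]);
translate([40, 0, 800]) cube([180, 40, 40]);
translate([40, 0, 1000]) cube([180, 40, 40]);
translate([220, 0, 0]) cube([40, 40, 1300]);


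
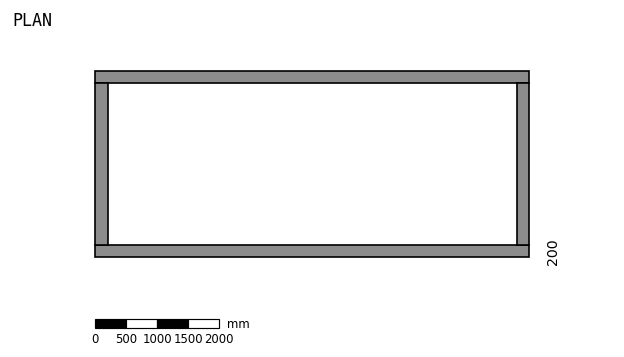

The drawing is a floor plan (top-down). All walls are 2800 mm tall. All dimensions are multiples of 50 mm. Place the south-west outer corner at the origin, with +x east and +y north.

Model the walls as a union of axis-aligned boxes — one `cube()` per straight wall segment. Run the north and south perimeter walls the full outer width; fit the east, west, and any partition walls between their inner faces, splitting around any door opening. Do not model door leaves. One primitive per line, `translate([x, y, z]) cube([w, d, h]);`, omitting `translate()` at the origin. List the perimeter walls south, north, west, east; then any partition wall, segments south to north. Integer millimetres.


cube([7000, 200, 2800]);
translate([0, 2800, 0]) cube([7000, 200, 2800]);
translate([0, 200, 0]) cube([200, 2600, 2800]);
translate([6800, 200, 0]) cube([200, 2600, 2800]);


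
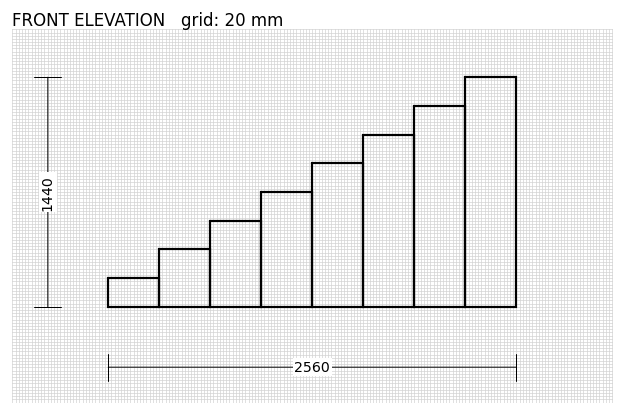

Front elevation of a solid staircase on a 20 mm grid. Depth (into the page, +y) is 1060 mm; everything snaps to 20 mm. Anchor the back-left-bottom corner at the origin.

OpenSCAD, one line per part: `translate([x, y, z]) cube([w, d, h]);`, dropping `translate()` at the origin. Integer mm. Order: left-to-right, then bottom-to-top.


cube([320, 1060, 180]);
translate([320, 0, 0]) cube([320, 1060, 360]);
translate([640, 0, 0]) cube([320, 1060, 540]);
translate([960, 0, 0]) cube([320, 1060, 720]);
translate([1280, 0, 0]) cube([320, 1060, 900]);
translate([1600, 0, 0]) cube([320, 1060, 1080]);
translate([1920, 0, 0]) cube([320, 1060, 1260]);
translate([2240, 0, 0]) cube([320, 1060, 1440]);


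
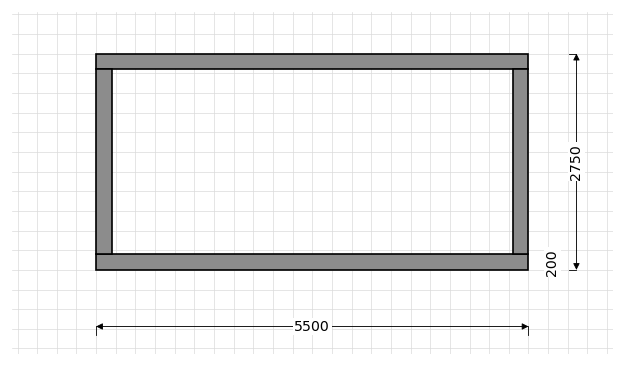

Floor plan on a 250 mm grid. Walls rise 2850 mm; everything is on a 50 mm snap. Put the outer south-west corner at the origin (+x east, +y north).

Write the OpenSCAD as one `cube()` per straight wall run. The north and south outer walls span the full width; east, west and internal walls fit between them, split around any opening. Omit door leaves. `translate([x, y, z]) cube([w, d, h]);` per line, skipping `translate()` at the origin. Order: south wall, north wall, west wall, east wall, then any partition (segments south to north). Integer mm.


cube([5500, 200, 2850]);
translate([0, 2550, 0]) cube([5500, 200, 2850]);
translate([0, 200, 0]) cube([200, 2350, 2850]);
translate([5300, 200, 0]) cube([200, 2350, 2850]);
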